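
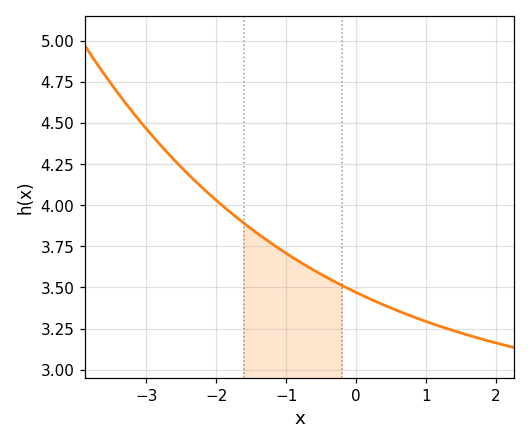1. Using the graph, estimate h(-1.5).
3.85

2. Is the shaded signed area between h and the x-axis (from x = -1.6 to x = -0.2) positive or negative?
positive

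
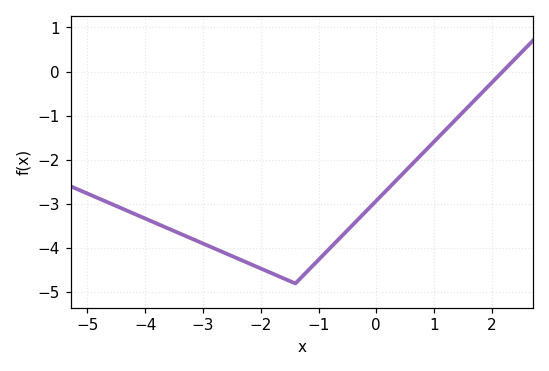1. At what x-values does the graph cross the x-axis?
2.2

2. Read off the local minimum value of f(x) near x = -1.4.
-4.8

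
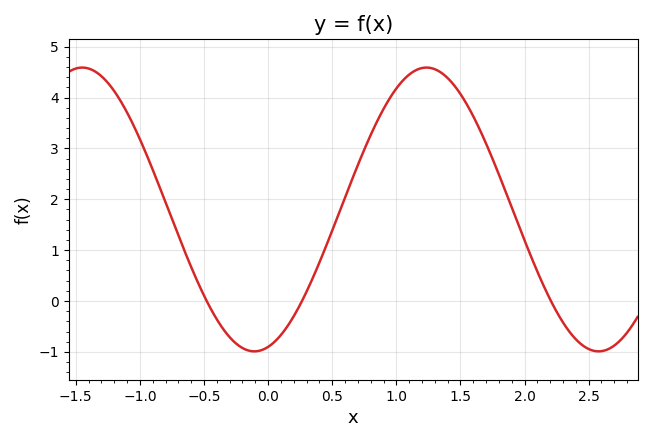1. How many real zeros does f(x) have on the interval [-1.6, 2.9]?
3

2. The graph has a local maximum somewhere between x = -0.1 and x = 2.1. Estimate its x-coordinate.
1.24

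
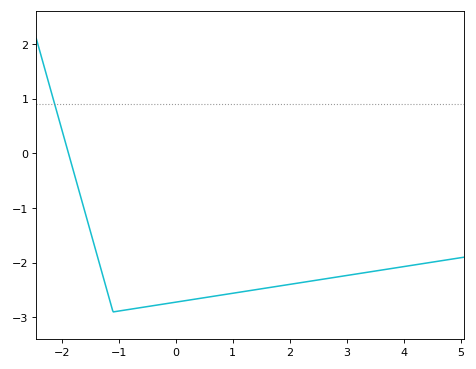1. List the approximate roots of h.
-1.88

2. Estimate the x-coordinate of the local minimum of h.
-1.1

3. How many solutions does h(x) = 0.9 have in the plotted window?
1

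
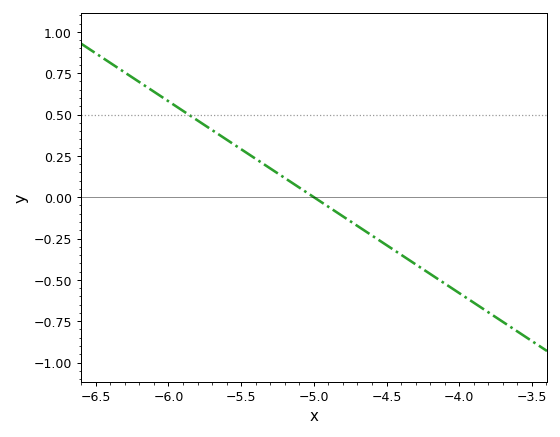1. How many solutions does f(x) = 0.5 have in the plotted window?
1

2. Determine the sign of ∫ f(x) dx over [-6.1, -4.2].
positive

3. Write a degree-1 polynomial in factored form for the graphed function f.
y = -0.58(x + 5)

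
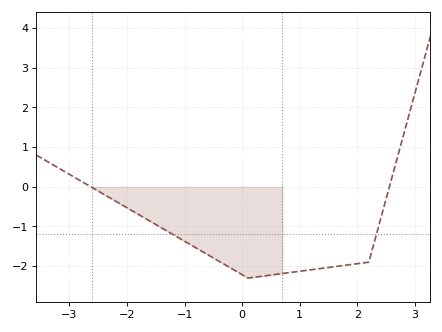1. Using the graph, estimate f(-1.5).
-1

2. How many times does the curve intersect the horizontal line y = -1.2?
2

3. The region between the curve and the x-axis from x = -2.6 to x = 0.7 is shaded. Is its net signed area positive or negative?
negative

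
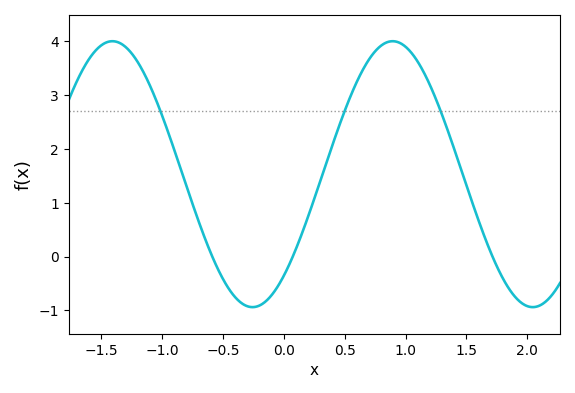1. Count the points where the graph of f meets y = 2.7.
3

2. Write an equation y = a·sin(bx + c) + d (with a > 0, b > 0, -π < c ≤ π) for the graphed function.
y = 2.47sin(2.7x - 0.87) + 1.53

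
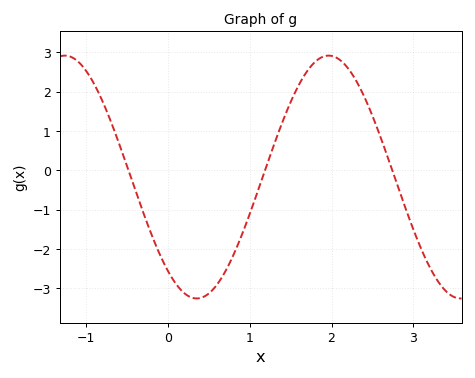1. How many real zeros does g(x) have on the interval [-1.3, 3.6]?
3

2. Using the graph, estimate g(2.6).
0.838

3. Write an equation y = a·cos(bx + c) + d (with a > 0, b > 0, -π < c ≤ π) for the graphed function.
y = 3.09cos(1.95x + 2.45) - 0.17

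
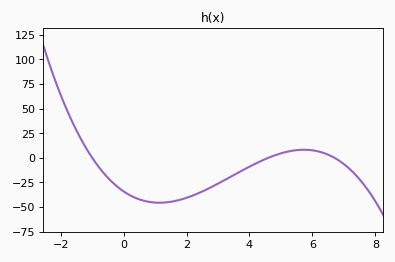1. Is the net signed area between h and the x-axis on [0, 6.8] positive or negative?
negative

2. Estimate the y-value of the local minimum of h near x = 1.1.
-46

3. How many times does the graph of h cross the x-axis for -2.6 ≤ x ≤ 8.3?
3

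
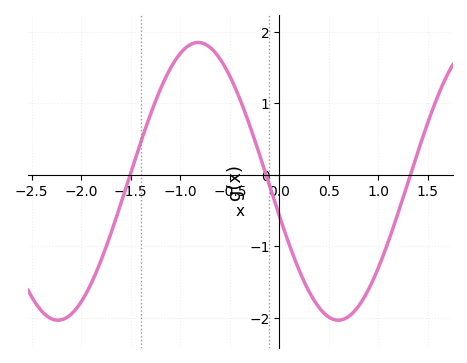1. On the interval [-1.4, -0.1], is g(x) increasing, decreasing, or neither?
neither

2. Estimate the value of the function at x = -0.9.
1.8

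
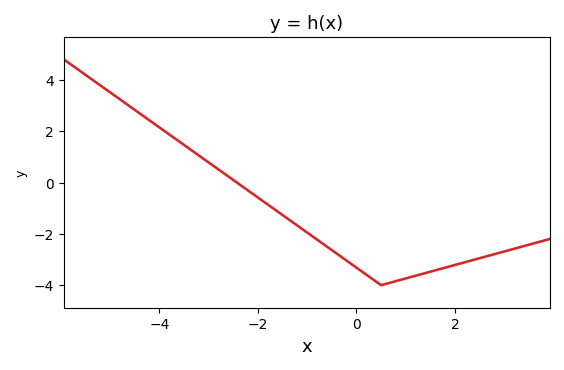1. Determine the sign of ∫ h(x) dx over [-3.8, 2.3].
negative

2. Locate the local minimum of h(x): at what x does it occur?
0.6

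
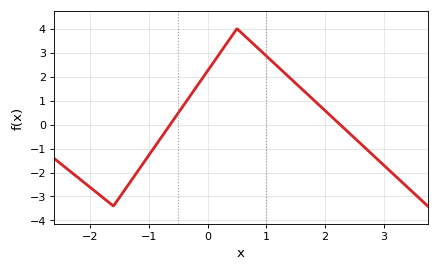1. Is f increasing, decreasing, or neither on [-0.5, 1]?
neither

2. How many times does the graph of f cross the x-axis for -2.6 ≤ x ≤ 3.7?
2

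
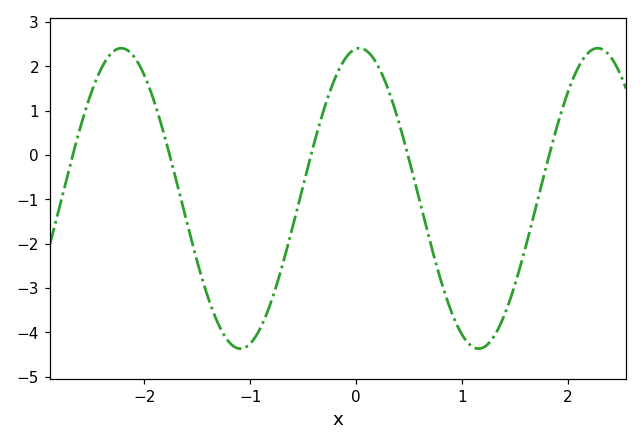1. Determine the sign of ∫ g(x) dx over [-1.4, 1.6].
negative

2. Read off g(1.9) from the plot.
0.6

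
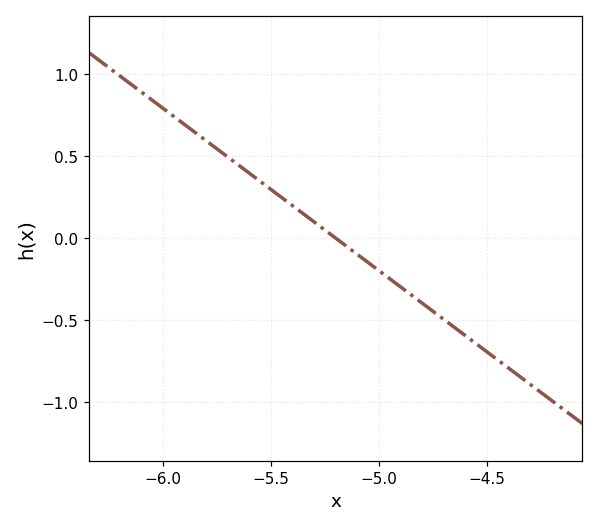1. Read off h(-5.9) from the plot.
0.7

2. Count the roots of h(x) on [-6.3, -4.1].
1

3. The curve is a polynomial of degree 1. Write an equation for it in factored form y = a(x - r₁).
y = -0.99(x + 5.2)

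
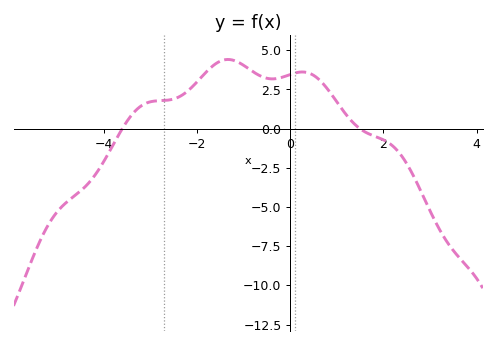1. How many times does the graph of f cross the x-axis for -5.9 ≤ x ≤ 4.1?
2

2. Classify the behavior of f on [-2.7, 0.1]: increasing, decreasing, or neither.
neither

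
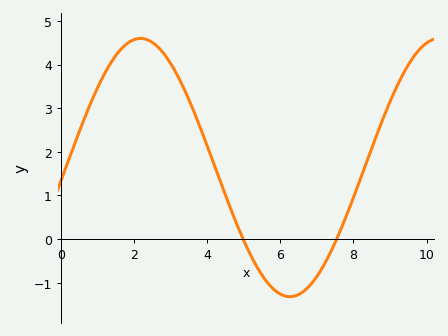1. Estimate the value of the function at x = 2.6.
4.4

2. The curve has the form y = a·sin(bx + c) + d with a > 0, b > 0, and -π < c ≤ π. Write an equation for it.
y = 2.96sin(0.77x - 0.11) + 1.64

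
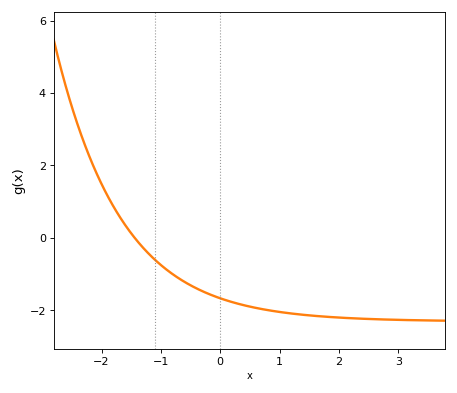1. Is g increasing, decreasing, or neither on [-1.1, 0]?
decreasing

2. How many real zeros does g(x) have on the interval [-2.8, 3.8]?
1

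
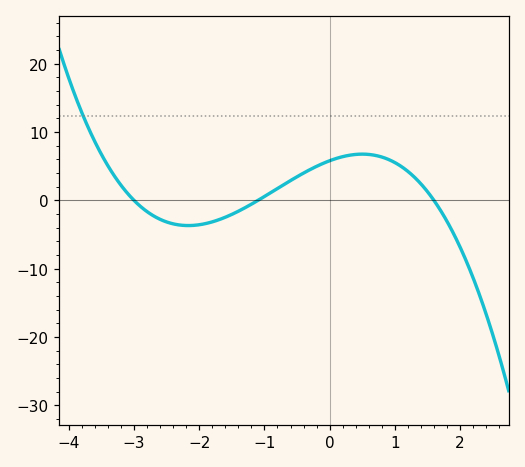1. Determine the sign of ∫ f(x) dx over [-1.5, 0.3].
positive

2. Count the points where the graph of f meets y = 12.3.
1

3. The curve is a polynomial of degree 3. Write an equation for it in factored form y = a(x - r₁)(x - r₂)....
y = -1.1(x + 3)(x + 1.1)(x - 1.6)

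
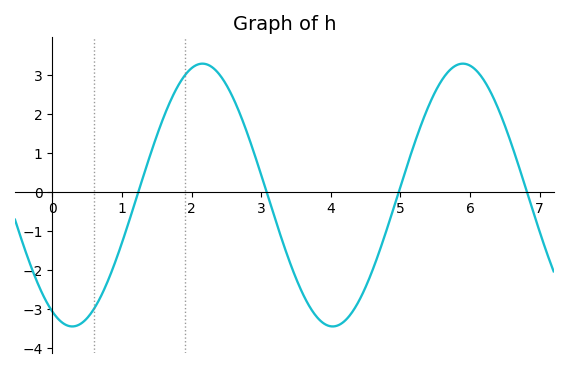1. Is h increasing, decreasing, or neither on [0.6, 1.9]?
increasing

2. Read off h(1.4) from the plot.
0.907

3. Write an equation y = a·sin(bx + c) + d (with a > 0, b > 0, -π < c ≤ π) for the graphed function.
y = 3.37sin(1.68x - 2.05) - 0.09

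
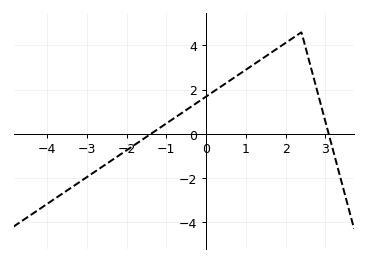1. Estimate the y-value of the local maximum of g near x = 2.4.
4.6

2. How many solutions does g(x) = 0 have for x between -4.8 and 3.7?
2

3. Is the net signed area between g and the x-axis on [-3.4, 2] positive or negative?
positive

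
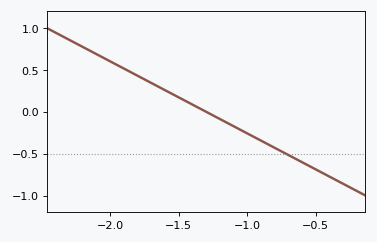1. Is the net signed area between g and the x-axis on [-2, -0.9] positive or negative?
positive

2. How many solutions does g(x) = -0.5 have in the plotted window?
1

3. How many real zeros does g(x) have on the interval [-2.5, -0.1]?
1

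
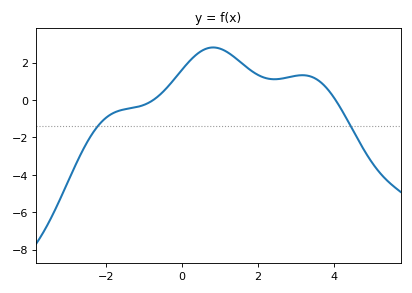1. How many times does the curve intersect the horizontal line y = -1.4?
2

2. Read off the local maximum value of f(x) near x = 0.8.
2.81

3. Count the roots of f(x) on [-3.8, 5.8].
2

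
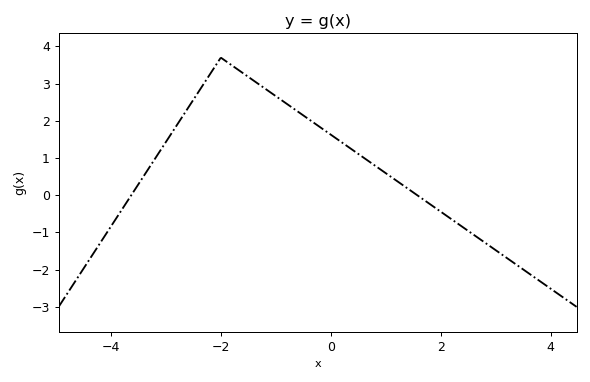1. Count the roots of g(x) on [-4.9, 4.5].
2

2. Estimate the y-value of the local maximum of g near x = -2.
3.7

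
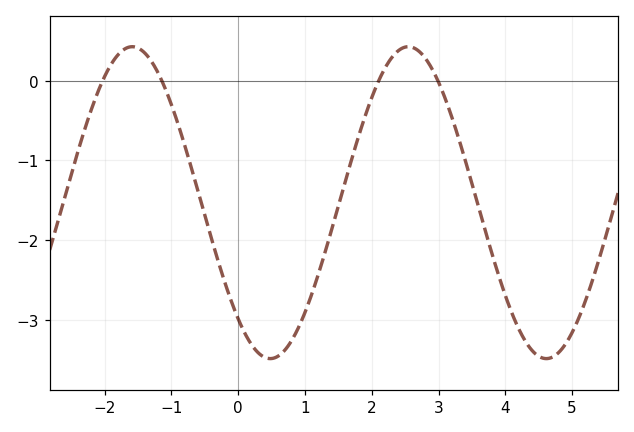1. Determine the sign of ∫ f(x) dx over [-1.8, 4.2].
negative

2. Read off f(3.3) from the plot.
-0.721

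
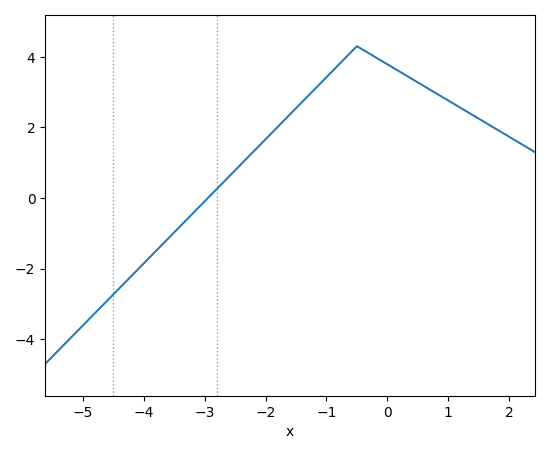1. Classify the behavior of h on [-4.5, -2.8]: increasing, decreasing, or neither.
increasing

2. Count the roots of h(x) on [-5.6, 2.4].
1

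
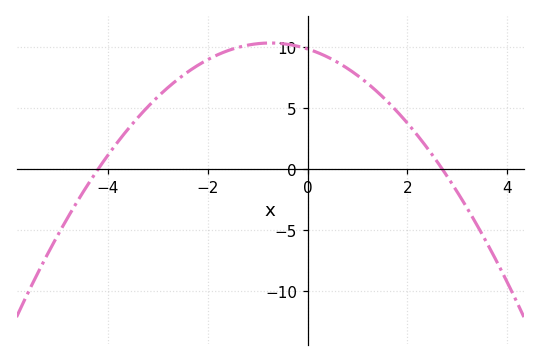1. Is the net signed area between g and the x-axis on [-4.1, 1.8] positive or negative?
positive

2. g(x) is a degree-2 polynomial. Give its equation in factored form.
y = -0.87(x + 4.2)(x - 2.7)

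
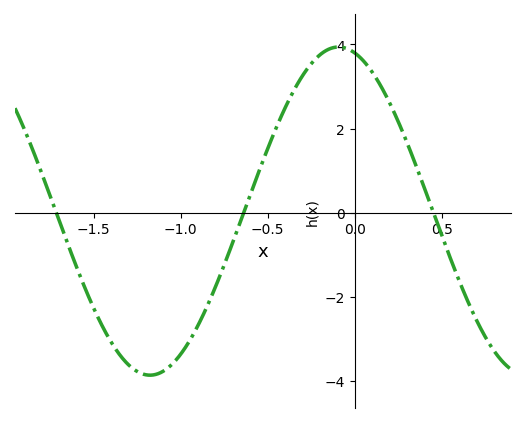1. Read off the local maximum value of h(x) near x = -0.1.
3.94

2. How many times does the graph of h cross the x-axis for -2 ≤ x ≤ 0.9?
3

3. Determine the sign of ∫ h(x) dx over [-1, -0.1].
positive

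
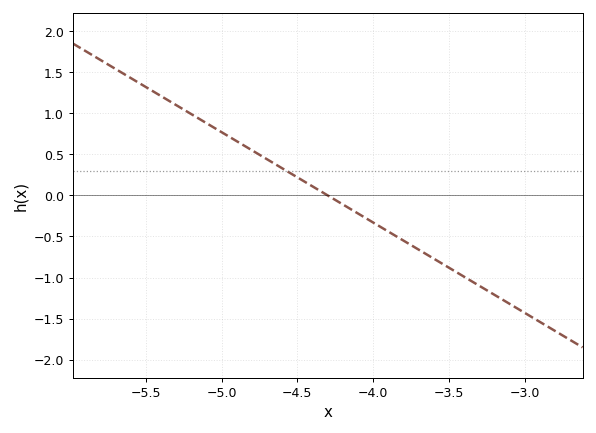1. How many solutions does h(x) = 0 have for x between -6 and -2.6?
1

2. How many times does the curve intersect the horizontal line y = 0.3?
1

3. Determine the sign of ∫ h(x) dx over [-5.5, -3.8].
positive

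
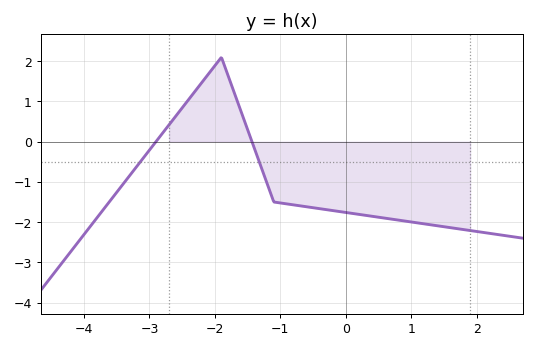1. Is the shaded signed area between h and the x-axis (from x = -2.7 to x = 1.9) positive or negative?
negative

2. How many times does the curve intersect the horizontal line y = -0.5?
2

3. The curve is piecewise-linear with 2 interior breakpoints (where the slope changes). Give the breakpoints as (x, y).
(-1.9, 2.1); (-1.1, -1.5)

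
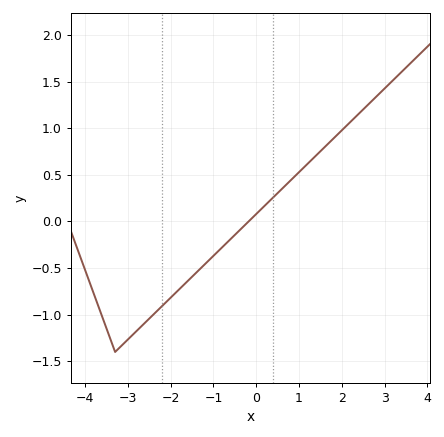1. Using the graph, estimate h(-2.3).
-0.952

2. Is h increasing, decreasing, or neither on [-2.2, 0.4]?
increasing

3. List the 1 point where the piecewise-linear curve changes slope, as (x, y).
(-3.3, -1.4)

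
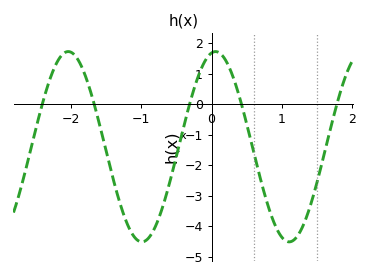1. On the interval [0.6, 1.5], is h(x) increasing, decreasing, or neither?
neither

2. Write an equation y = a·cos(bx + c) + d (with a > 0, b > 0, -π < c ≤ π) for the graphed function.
y = 3.12cos(3x - 0.172) - 1.4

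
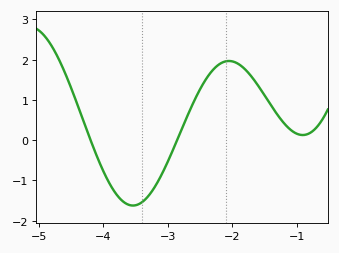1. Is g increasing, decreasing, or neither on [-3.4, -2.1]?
increasing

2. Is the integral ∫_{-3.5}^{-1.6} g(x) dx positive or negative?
positive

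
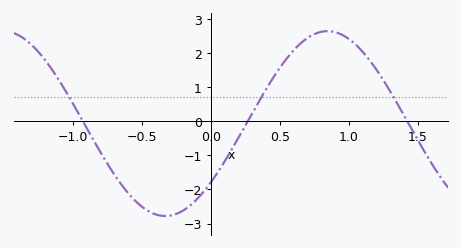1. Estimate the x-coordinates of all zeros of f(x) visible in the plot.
-0.928, 0.268, 1.43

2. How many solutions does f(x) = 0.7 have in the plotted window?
3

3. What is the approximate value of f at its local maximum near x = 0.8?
2.64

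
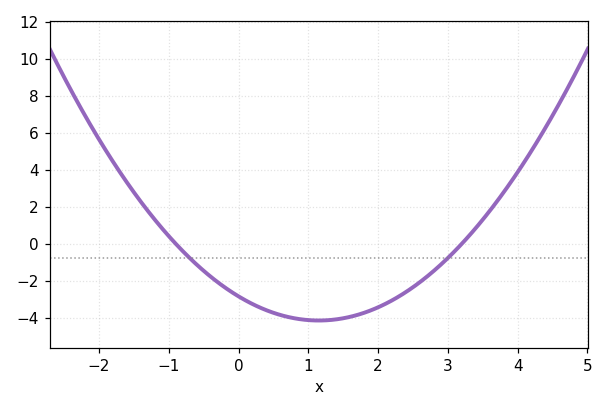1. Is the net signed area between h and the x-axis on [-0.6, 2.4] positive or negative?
negative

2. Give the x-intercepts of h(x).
-0.9, 3.2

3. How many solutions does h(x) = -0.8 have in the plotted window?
2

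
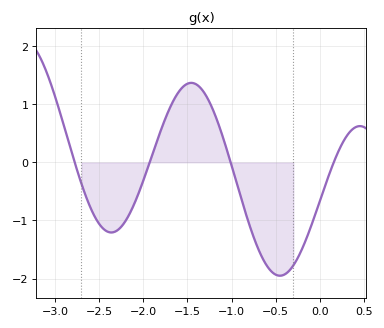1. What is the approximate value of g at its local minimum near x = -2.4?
-1.21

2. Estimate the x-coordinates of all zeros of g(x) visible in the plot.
-2.78, -1.93, -1.01, 0.157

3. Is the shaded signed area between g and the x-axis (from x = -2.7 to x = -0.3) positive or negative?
negative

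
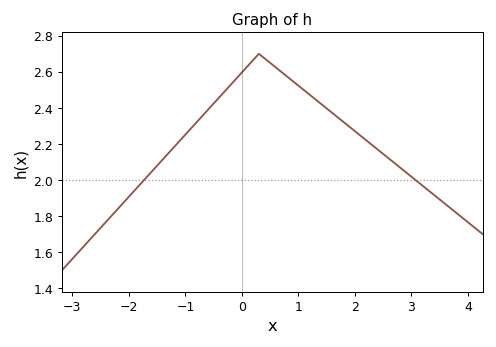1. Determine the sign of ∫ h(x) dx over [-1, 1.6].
positive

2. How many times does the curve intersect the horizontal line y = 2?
2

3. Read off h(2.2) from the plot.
2.22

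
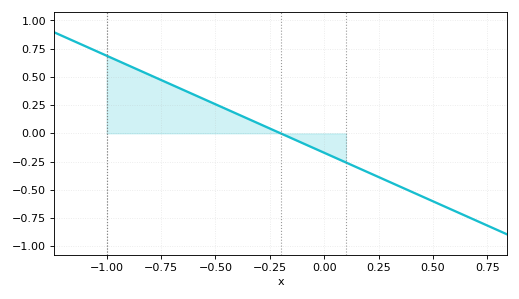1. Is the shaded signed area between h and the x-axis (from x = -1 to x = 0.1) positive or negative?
positive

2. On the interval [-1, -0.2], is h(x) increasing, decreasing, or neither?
decreasing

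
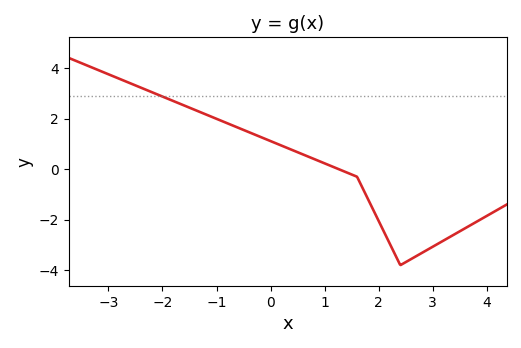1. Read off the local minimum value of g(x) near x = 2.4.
-3.8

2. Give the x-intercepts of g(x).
1.26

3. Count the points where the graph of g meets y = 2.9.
1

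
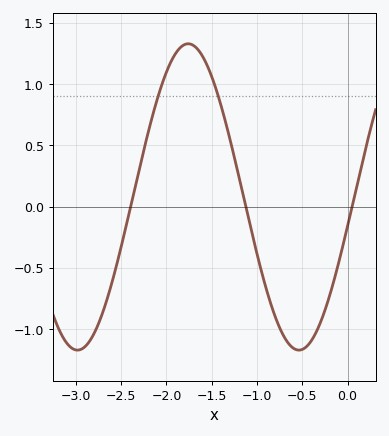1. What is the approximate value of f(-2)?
1.1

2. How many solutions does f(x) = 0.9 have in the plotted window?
2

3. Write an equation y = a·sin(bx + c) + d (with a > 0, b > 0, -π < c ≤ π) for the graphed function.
y = 1.25sin(2.6x - 0.19) + 0.08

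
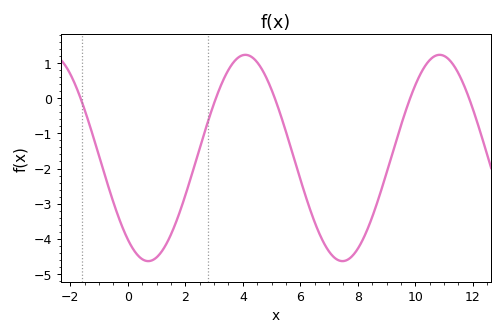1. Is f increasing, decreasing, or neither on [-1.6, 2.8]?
neither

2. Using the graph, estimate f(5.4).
-0.7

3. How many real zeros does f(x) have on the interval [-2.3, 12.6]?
5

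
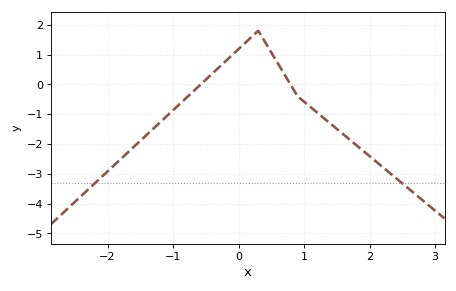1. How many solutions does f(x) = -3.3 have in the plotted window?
2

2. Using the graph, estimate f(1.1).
-0.766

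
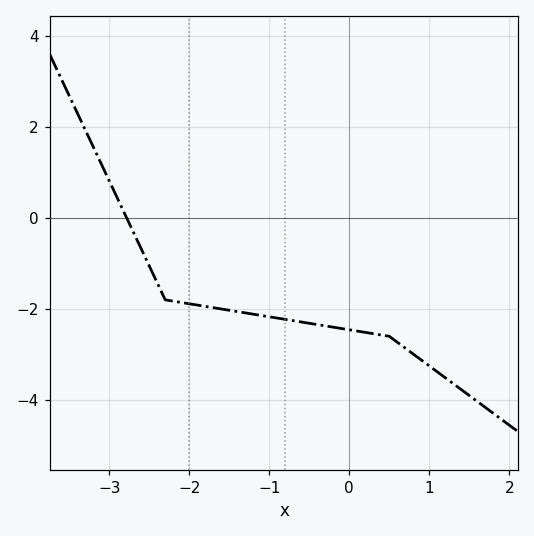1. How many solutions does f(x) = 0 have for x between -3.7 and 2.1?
1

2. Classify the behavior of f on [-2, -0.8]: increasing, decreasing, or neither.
decreasing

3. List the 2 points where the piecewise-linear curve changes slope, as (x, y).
(-2.3, -1.8); (0.5, -2.6)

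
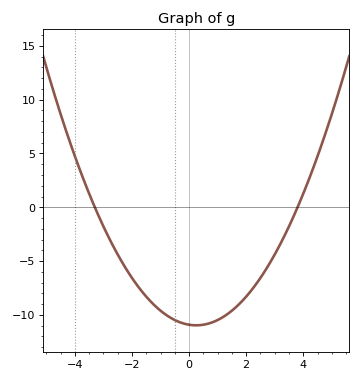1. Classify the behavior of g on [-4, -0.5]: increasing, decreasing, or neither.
decreasing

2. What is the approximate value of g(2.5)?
-6.5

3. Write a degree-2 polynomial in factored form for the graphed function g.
y = 0.87(x + 3.3)(x - 3.8)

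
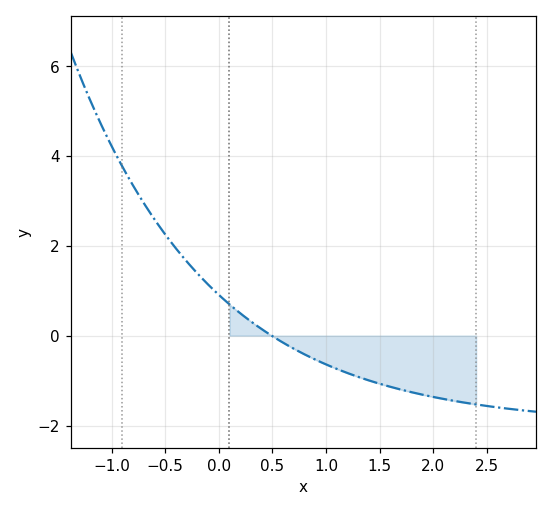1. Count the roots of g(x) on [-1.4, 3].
1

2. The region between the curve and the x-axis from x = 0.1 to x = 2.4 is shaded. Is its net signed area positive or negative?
negative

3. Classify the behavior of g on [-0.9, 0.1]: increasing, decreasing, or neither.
decreasing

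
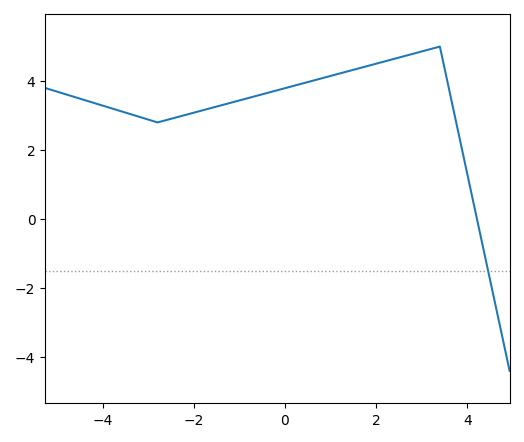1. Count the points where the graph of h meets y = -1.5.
1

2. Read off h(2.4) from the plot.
4.65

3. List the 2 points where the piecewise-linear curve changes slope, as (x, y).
(-2.8, 2.8); (3.4, 5)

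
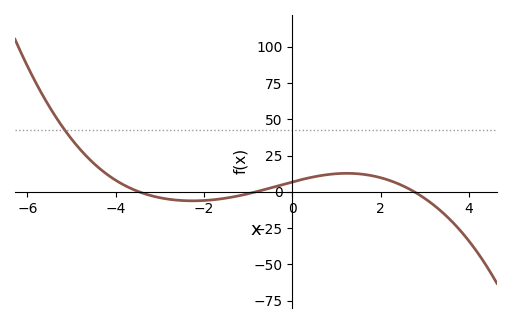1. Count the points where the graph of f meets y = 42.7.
1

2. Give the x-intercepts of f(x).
-3.4, -0.8, 2.8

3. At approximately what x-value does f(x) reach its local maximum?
1.2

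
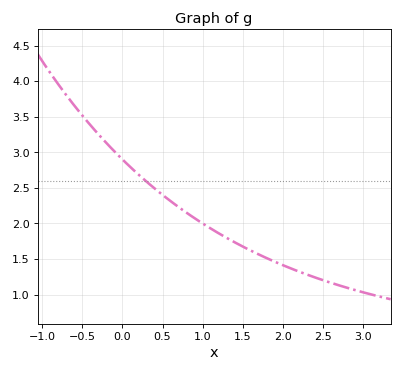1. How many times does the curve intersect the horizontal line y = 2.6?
1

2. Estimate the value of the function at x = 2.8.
1.1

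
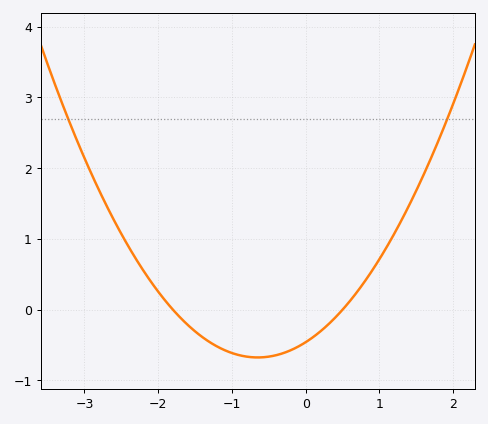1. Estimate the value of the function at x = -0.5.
-0.7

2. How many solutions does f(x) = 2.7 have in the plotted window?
2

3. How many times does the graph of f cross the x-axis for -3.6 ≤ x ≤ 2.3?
2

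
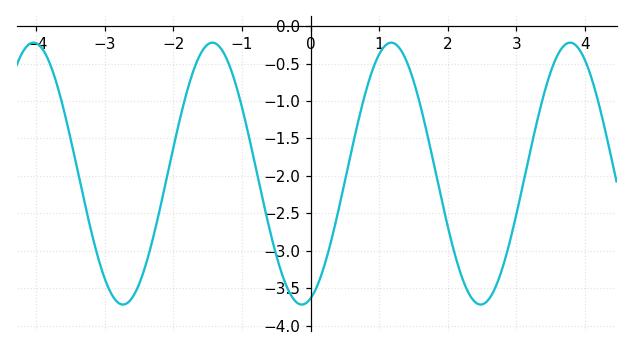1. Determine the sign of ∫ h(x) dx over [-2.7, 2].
negative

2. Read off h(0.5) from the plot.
-2.07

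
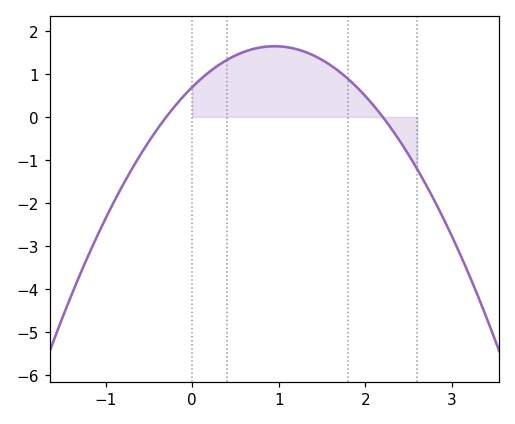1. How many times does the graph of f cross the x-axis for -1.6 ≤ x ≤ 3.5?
2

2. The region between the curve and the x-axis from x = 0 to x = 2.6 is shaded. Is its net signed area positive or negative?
positive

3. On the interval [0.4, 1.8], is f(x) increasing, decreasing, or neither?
neither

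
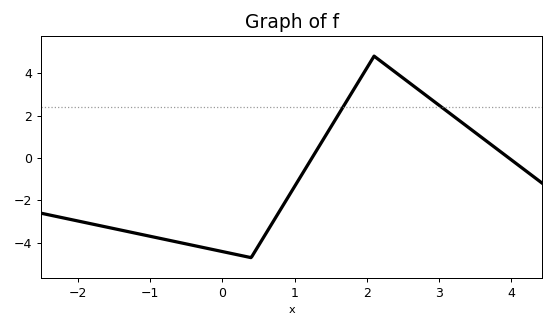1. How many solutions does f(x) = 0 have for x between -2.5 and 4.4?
2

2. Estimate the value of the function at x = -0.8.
-3.8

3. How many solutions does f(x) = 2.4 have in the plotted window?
2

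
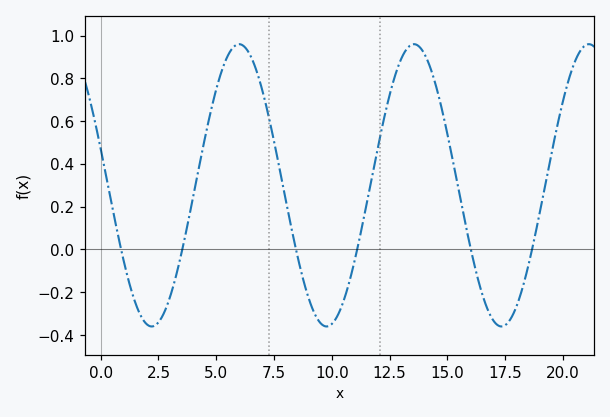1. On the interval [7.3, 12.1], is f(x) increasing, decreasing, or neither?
neither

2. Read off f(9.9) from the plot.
-0.357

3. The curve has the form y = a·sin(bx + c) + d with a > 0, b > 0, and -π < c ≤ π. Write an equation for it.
y = 0.66sin(0.83x + 2.88) + 0.3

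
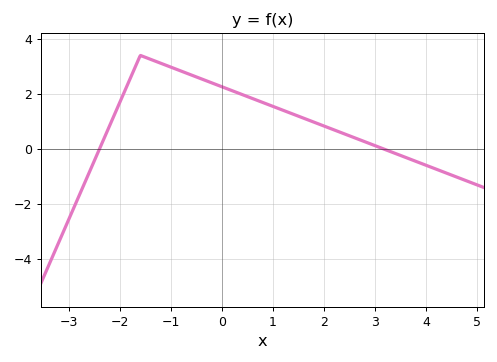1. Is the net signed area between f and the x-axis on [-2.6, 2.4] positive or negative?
positive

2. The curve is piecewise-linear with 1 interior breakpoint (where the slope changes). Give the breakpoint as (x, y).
(-1.6, 3.4)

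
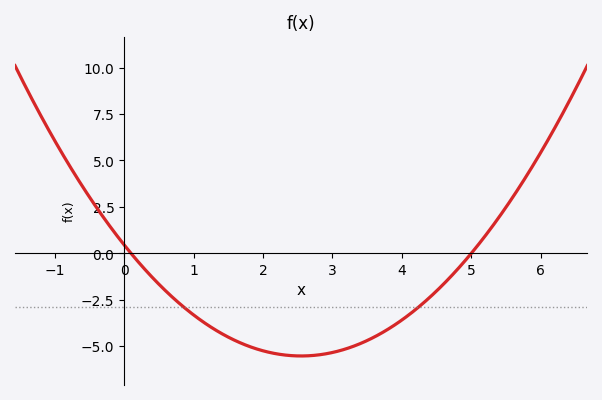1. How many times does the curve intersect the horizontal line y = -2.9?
2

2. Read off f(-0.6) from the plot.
3.61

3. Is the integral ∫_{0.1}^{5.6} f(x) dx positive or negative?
negative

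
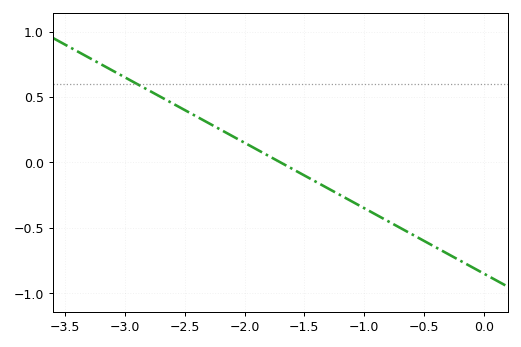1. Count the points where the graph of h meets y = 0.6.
1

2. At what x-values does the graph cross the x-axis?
-1.7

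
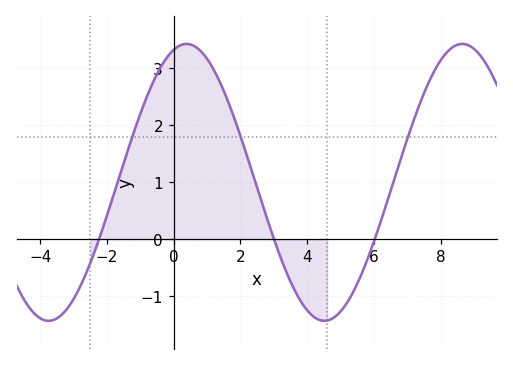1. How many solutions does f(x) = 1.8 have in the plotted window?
3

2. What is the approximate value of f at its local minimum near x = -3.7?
-1.43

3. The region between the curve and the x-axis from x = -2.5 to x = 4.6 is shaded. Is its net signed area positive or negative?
positive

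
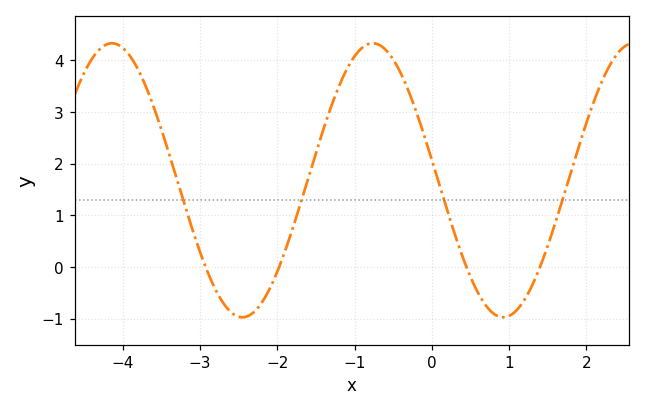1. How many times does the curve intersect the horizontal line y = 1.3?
4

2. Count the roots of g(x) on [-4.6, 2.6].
4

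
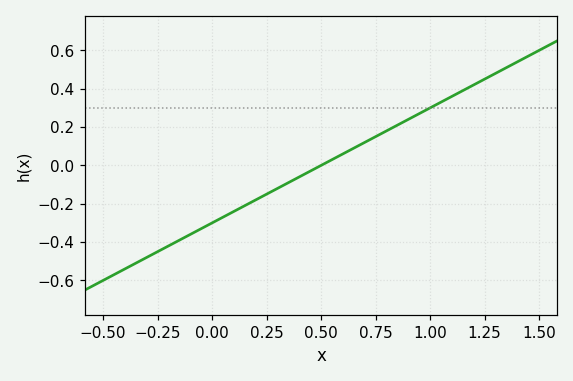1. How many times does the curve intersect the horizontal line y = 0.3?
1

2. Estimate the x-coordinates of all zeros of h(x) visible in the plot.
0.5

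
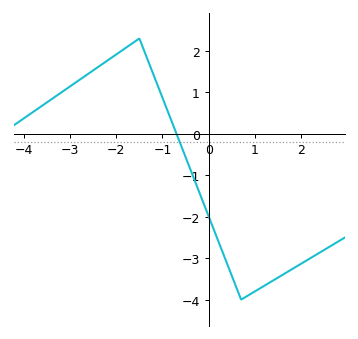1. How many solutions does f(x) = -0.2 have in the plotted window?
1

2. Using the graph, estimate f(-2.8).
1.3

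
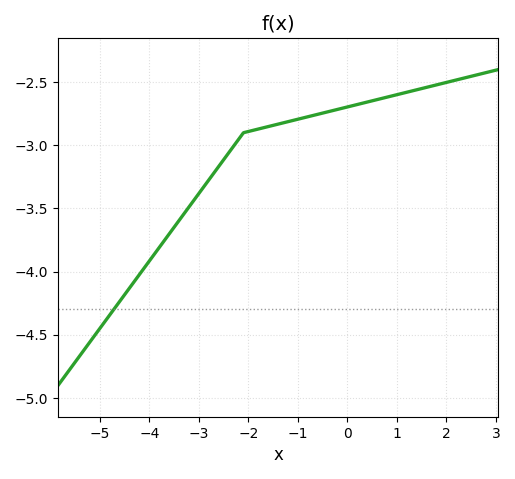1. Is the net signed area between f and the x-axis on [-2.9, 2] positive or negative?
negative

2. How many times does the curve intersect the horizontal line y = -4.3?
1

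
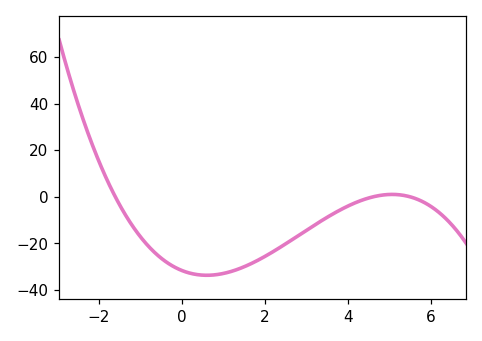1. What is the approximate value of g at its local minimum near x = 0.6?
-33.6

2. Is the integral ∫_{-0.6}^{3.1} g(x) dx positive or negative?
negative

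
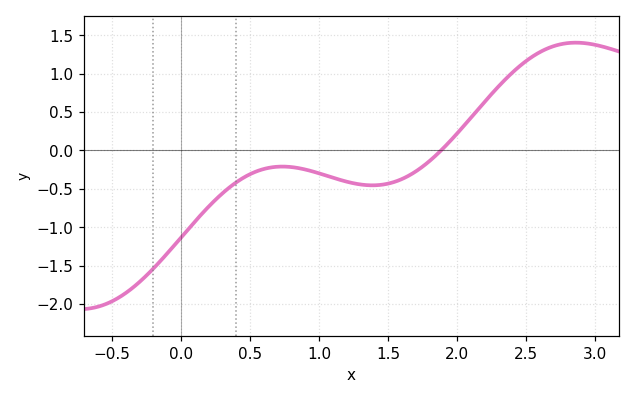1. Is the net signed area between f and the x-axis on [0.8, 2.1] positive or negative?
negative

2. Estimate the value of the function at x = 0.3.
-0.55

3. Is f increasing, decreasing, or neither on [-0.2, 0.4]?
increasing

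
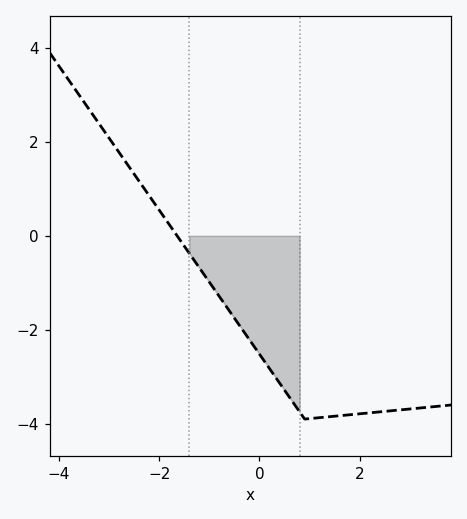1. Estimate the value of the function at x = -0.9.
-1.14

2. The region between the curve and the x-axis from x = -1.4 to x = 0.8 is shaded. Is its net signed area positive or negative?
negative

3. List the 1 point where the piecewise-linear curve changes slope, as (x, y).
(0.9, -3.9)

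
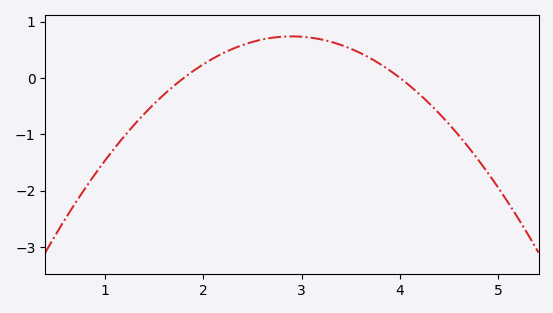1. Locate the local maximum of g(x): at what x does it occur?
2.9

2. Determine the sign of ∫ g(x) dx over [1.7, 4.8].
positive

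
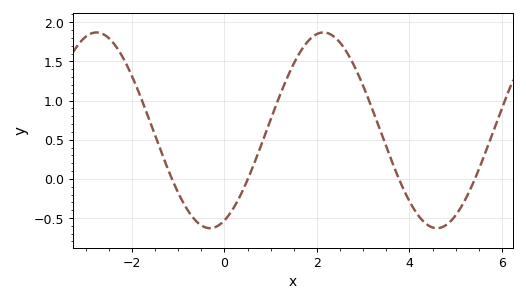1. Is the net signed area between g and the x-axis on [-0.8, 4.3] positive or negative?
positive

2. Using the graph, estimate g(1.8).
1.75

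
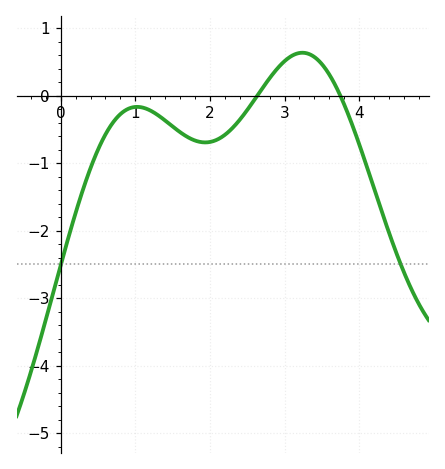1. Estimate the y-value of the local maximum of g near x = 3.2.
0.6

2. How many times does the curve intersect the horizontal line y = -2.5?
2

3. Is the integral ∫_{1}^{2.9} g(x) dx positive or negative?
negative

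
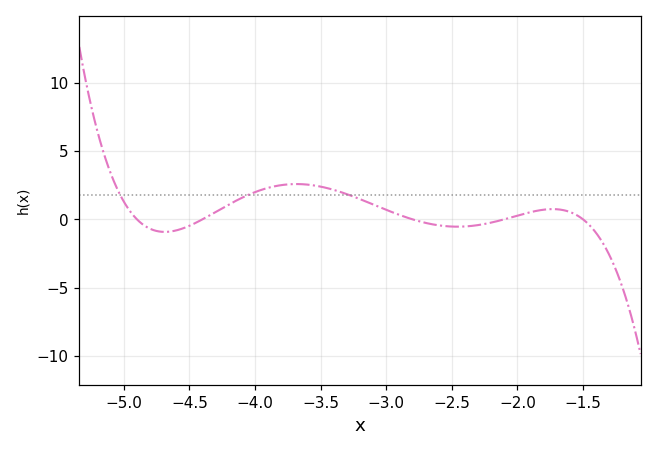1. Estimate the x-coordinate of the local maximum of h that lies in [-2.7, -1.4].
-1.7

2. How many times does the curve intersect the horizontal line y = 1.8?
3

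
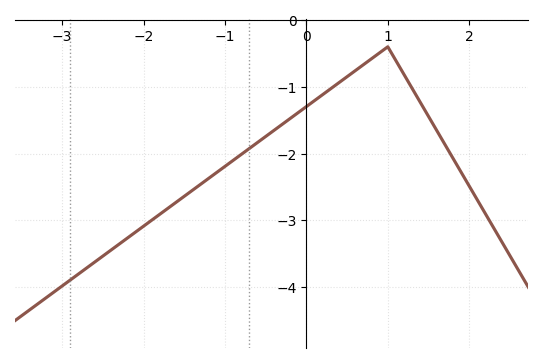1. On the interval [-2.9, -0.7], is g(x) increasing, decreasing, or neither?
increasing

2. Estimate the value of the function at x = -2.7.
-3.71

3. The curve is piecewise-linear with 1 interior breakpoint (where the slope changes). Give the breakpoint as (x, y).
(1, -0.4)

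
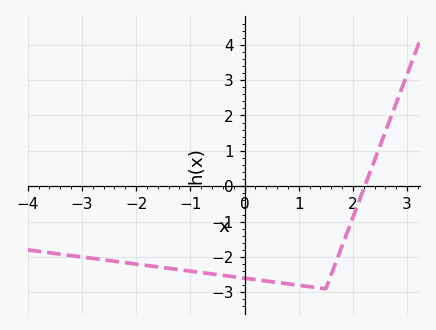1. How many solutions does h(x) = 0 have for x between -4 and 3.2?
1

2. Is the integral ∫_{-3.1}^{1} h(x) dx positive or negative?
negative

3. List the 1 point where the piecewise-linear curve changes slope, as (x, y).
(1.5, -2.9)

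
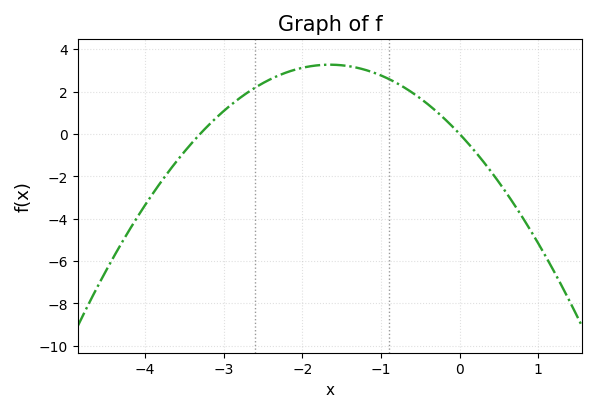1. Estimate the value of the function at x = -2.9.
1.4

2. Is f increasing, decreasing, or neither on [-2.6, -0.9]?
neither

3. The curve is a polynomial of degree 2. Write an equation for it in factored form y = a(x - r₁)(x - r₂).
y = -1.2(x + 3.3)(x - 0)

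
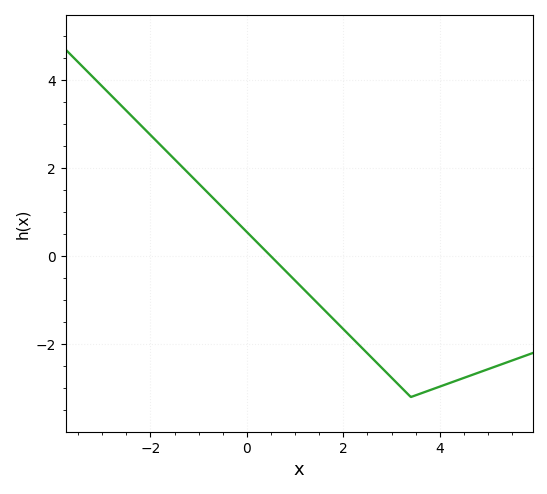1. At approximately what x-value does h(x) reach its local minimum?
3.4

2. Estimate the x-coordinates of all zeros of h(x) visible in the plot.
0.5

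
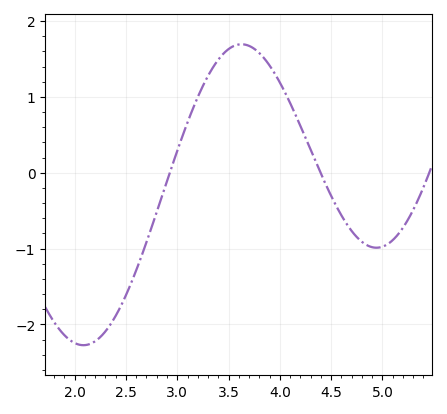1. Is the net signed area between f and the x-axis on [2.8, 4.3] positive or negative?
positive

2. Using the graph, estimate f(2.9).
-0.1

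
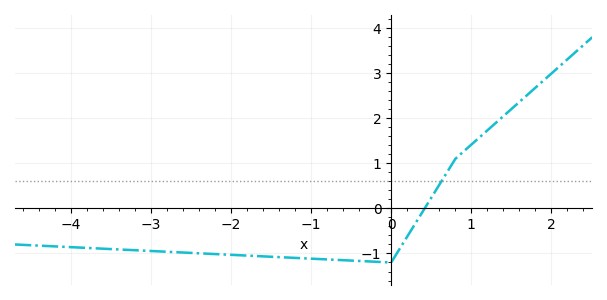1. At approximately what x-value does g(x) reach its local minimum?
0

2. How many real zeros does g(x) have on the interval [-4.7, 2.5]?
1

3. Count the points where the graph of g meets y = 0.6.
1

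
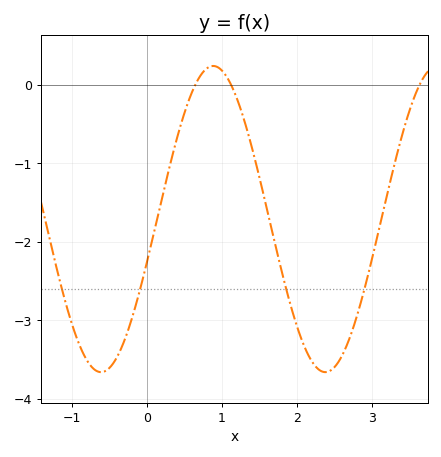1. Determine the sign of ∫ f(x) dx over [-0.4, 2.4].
negative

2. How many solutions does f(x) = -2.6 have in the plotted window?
4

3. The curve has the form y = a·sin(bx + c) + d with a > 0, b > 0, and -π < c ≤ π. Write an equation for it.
y = 1.95sin(2.1x - 0.28) - 1.71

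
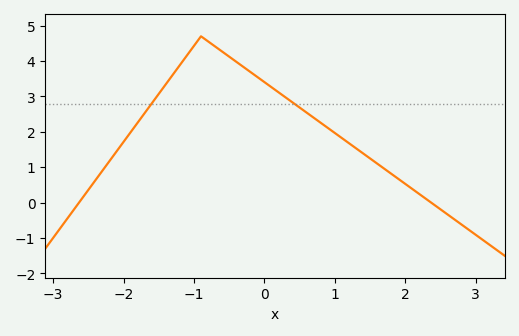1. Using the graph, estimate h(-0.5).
4.13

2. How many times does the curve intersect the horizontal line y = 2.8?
2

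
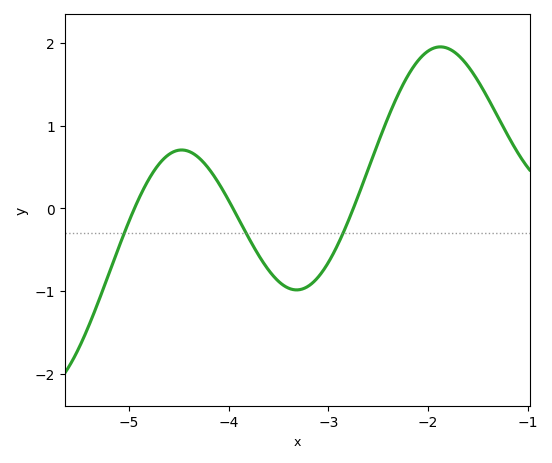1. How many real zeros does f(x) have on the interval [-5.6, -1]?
3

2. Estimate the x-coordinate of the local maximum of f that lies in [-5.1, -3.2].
-4.5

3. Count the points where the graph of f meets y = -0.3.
3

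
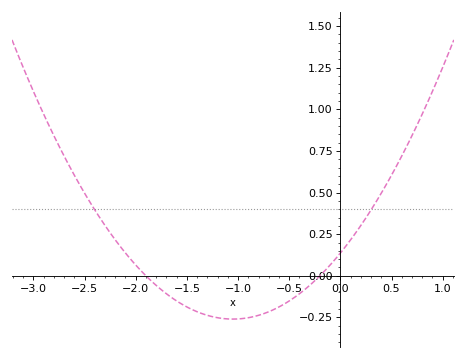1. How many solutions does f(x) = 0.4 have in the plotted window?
2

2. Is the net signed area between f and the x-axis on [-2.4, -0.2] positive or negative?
negative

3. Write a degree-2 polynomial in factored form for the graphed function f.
y = 0.36(x + 1.9)(x + 0.2)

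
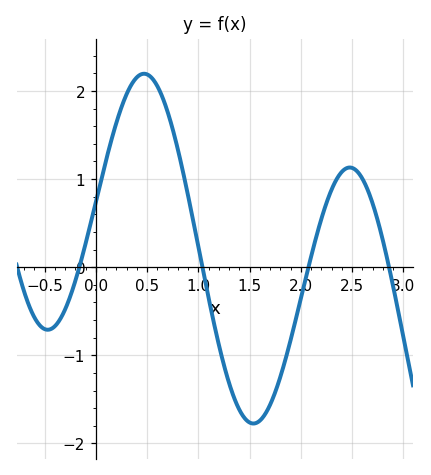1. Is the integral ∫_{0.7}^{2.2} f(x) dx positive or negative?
negative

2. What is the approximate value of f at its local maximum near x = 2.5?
1.1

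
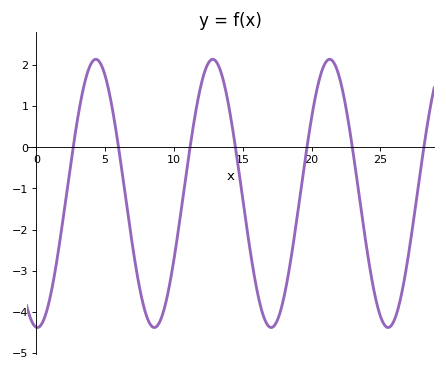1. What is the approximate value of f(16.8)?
-4.32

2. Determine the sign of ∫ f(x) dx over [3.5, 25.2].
negative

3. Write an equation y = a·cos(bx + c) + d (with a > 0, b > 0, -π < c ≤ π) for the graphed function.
y = 3.26cos(0.74x + 3.08) - 1.12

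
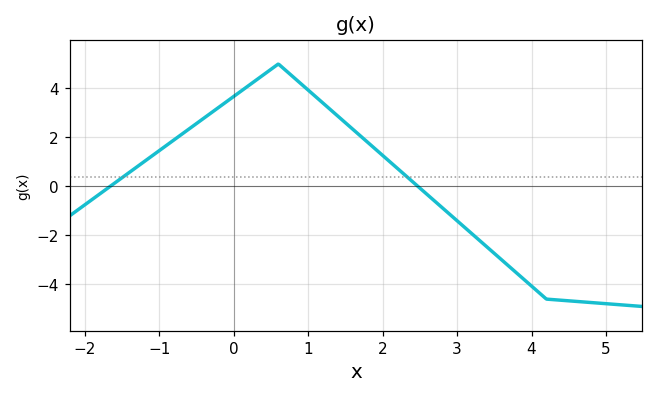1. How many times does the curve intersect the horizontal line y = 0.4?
2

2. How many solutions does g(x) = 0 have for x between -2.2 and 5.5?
2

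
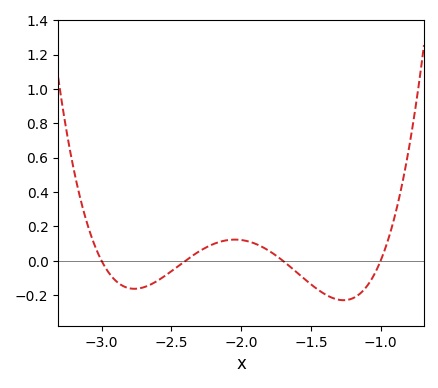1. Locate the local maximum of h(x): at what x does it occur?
-2.04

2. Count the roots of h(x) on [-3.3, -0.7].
4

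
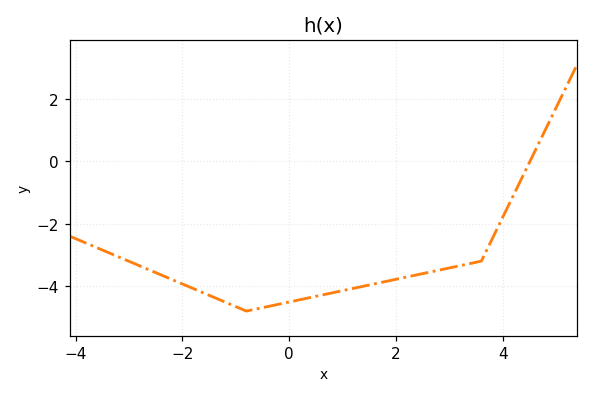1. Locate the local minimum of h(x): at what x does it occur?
-0.797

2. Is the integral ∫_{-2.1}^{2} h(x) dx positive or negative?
negative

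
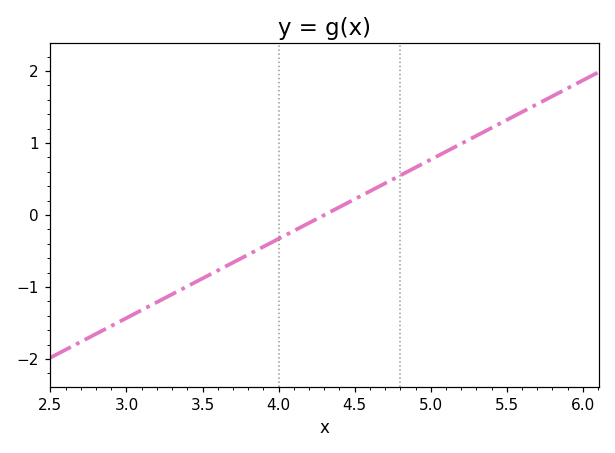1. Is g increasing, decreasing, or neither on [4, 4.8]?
increasing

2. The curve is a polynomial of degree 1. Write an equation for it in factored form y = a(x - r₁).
y = 1.1(x - 4.3)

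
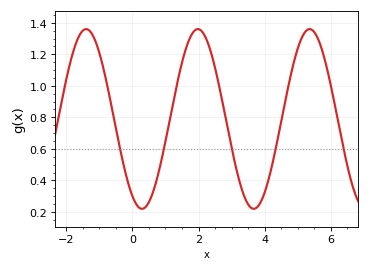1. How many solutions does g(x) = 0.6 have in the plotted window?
5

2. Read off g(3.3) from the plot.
0.349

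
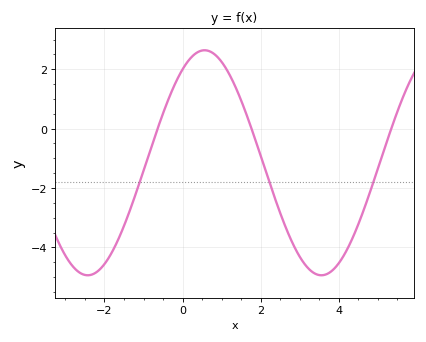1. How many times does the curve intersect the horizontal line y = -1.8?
3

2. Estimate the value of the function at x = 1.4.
1.27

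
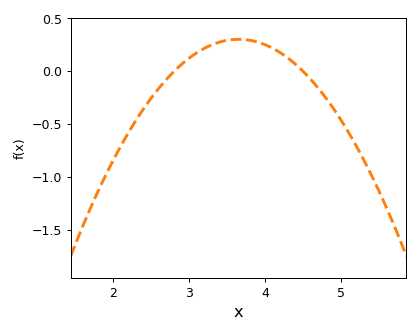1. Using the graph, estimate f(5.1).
-0.58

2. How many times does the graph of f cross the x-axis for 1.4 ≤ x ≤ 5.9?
2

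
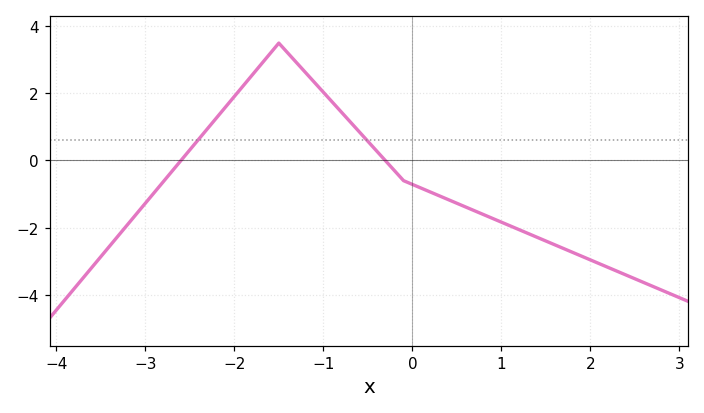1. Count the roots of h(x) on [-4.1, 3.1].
2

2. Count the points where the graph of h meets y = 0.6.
2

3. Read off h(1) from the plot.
-1.84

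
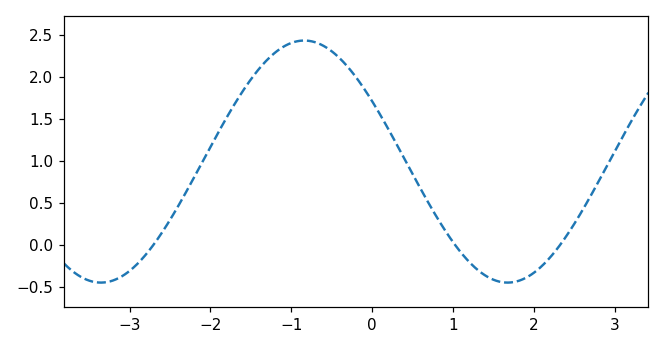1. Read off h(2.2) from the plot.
-0.148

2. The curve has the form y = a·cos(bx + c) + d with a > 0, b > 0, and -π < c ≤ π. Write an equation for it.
y = 1.44cos(1.25x + 1.05) + 0.99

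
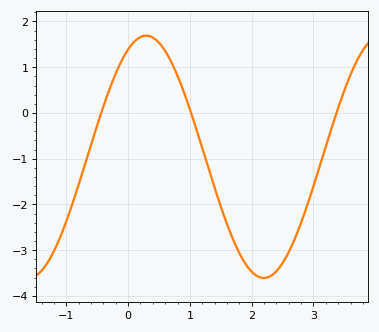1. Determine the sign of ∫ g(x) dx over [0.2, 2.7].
negative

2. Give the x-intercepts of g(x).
-0.4, 1, 3.4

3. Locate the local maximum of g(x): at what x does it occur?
0.3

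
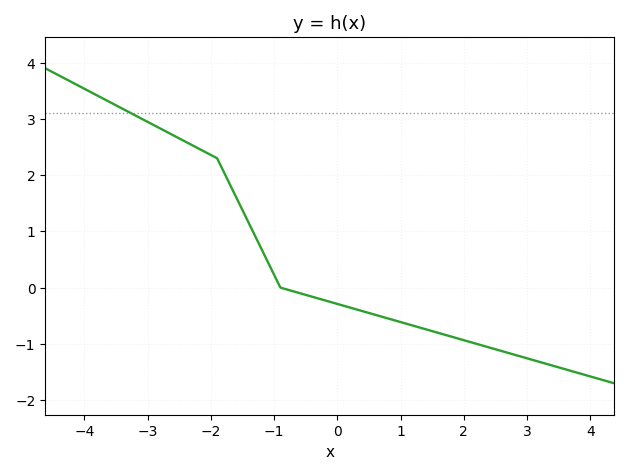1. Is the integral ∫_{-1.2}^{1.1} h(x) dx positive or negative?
negative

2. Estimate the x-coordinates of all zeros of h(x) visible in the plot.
-0.9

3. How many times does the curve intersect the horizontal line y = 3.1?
1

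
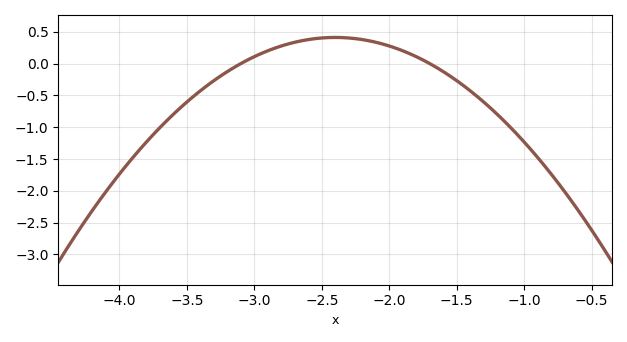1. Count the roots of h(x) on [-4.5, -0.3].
2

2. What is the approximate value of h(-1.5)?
-0.25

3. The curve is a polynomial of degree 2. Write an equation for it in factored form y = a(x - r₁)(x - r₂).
y = -0.84(x + 3.1)(x + 1.7)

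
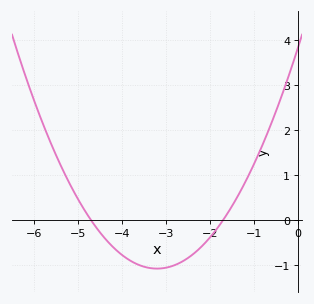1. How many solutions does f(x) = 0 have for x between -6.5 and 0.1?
2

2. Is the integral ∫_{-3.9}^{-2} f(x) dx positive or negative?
negative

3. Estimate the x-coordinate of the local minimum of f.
-3.2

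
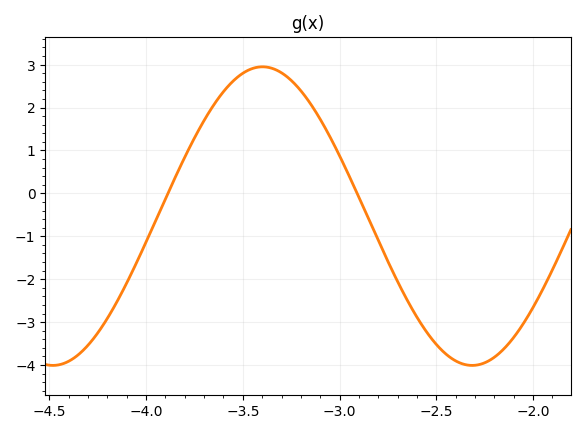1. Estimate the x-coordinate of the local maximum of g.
-3.4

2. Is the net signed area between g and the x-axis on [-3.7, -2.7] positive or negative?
positive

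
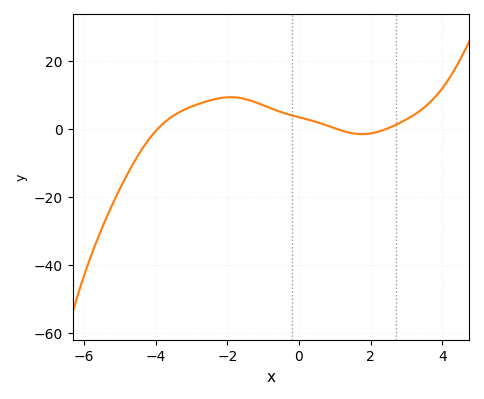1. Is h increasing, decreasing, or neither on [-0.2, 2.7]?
neither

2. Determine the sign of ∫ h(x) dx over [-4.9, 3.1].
positive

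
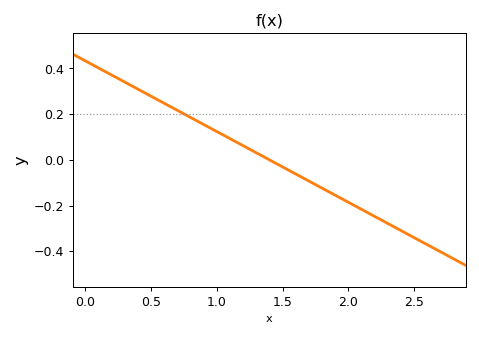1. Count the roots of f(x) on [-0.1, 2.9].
1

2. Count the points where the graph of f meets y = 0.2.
1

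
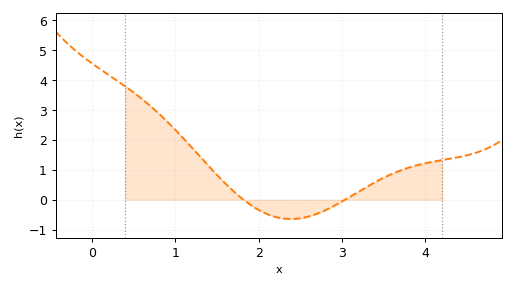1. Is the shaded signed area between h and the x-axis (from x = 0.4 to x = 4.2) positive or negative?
positive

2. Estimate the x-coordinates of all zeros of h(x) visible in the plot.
1.8, 3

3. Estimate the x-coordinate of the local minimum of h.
2.4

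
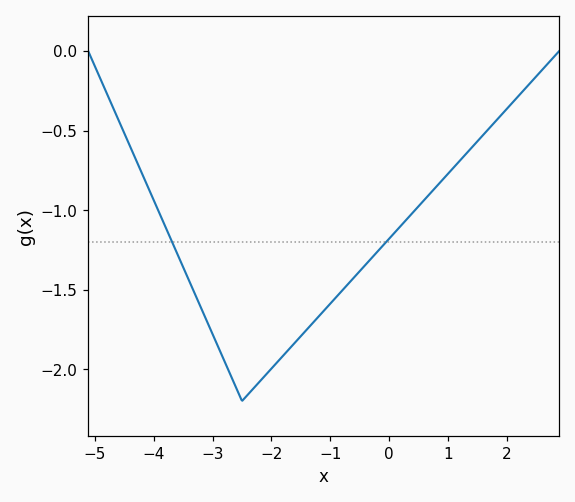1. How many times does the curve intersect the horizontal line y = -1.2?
2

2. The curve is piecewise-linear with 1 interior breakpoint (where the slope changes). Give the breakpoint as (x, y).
(-2.5, -2.2)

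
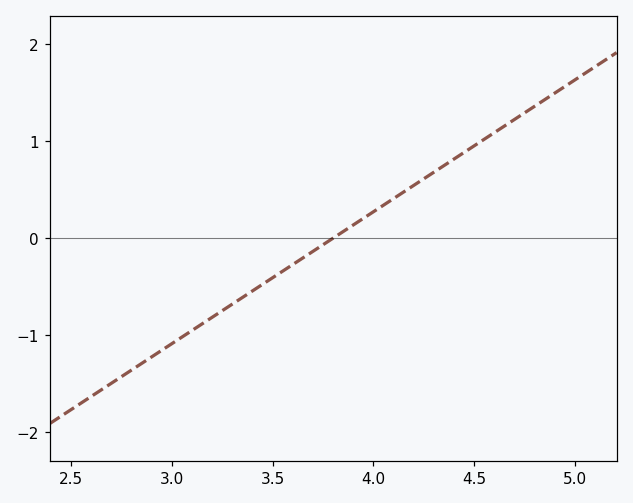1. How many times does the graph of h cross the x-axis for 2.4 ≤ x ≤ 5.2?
1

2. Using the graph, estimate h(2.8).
-1.4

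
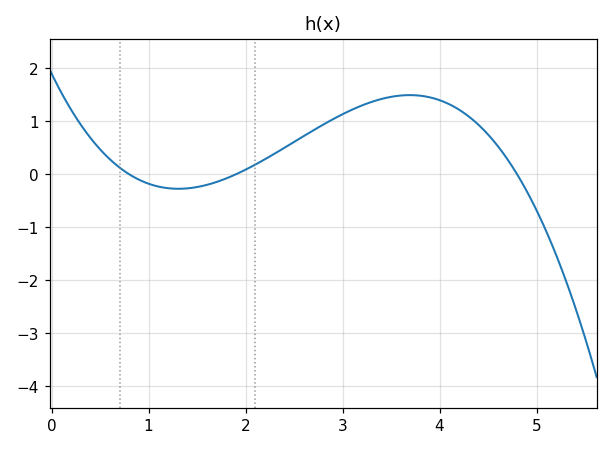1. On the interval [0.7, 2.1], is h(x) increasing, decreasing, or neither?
neither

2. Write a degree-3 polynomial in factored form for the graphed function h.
y = -0.26(x - 0.8)(x - 1.9)(x - 4.8)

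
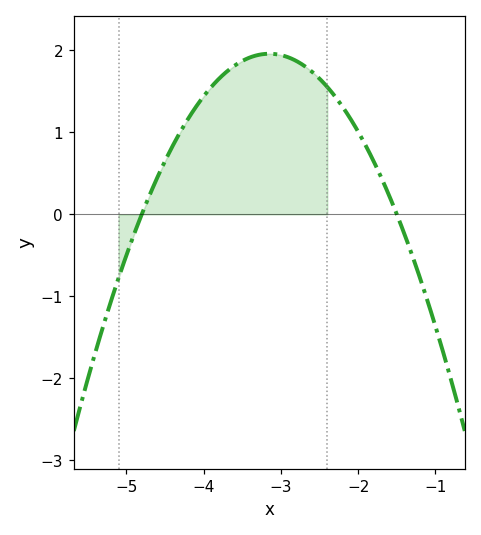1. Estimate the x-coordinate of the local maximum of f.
-3.15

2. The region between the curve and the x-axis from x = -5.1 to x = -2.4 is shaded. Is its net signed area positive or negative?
positive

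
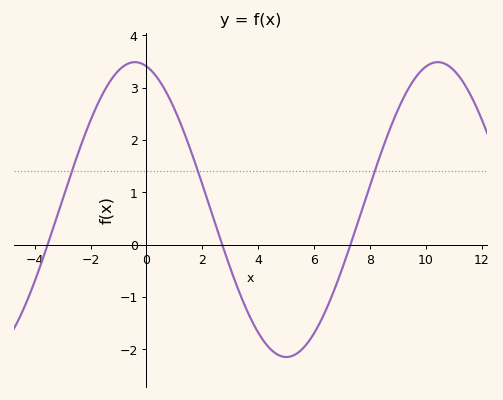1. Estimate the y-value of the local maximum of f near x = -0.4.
3.5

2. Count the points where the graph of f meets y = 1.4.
3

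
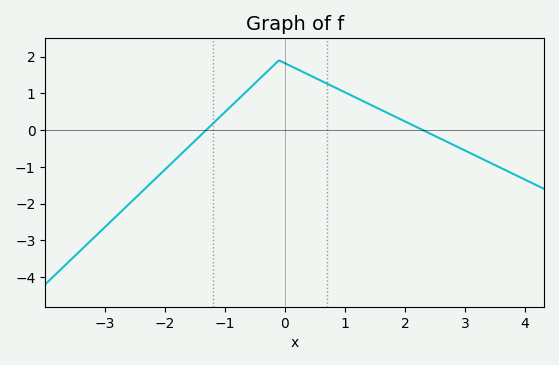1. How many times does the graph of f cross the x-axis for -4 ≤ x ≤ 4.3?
2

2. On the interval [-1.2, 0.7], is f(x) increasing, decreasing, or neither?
neither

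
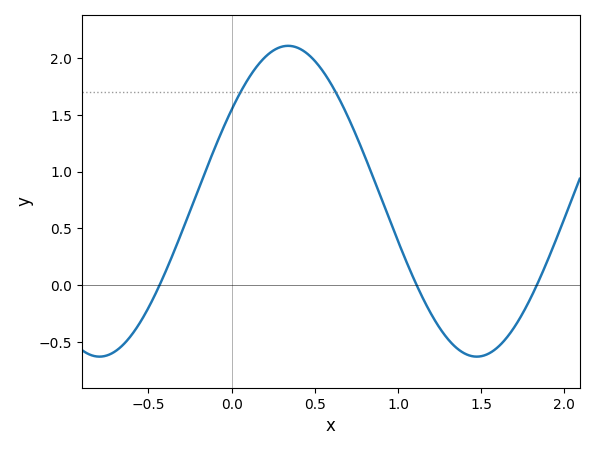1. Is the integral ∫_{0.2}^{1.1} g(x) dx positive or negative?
positive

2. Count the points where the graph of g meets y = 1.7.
2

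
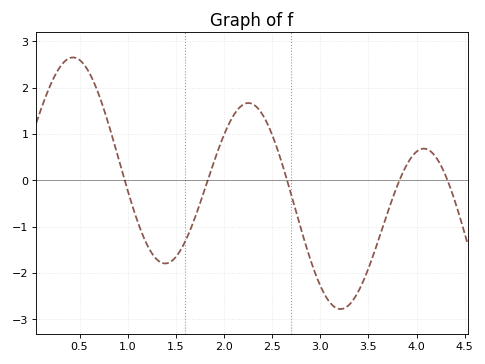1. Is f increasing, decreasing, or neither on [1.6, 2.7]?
neither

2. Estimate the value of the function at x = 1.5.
-1.65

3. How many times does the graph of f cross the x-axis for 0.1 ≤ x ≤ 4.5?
5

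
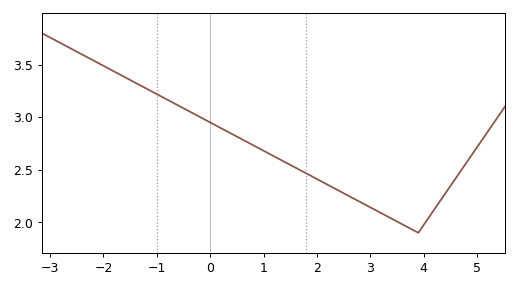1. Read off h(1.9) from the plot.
2.44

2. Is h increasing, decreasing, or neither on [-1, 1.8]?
decreasing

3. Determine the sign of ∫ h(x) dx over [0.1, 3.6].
positive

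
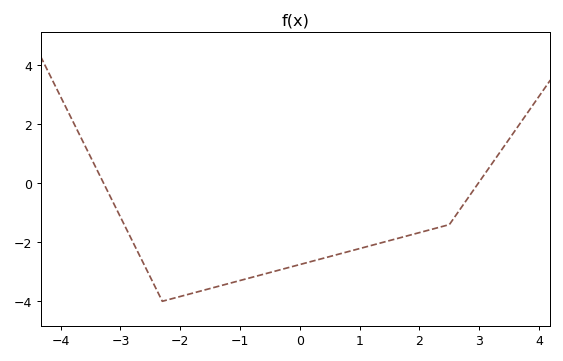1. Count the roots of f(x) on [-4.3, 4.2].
2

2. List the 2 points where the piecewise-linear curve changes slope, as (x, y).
(-2.3, -4); (2.5, -1.4)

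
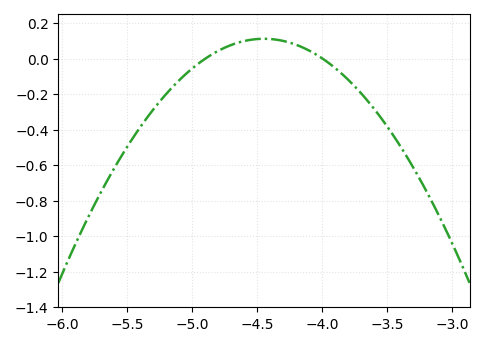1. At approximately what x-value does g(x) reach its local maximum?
-4.45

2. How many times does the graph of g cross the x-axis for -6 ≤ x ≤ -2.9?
2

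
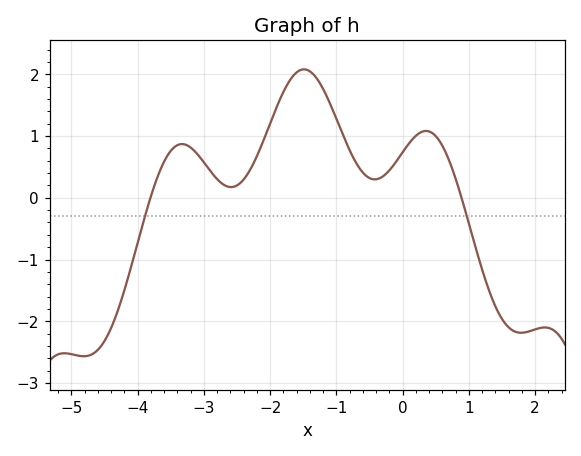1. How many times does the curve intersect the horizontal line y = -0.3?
2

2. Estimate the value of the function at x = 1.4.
-1.75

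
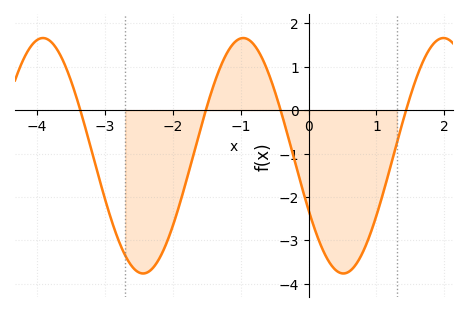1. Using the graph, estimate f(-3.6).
1.1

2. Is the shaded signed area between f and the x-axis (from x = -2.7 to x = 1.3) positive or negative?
negative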